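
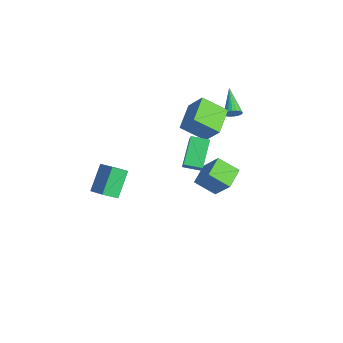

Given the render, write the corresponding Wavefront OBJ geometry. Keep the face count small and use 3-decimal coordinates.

v -2.578 1.801 1.363
v -3.289 0.553 2.346
v -3.922 2.935 1.83
v -4.632 1.688 2.814
v -1.768 2.272 2.546
v -2.478 1.025 3.53
v -3.111 3.407 3.014
v -3.822 2.159 3.997
v -2.734 1.196 -2.344
v -1.686 1.596 -0.898
v -3.615 2.195 -1.982
v -2.567 2.595 -0.536
v -1.973 2.165 -3.164
v -0.925 2.565 -1.718
v -2.854 3.164 -2.802
v -1.806 3.564 -1.356
v -1.278 0.226 3.123
v -0.475 -0.045 4.122
v -0.746 1.099 2.932
v 0.057 0.828 3.931
v -0.157 -0.708 1.969
v 0.646 -0.979 2.968
v 0.375 0.165 1.778
v 1.178 -0.106 2.777
v -2.879 -4.066 -1.562
v -2.959 -4.954 -0.952
v -3.756 -3.098 -0.266
v -3.836 -3.985 0.344
v -1.784 -3.795 -1.024
v -1.864 -4.682 -0.414
v -2.661 -2.826 0.272
v -2.741 -3.714 0.882
v -3.123 3.738 2.579
v -2.868 4.162 2.796
v -4.677 4.222 3.461
v -2.949 4.248 2.606
v -3.061 4.247 2.411
v -3.183 4.157 2.245
v -3.294 3.995 2.137
v -3.377 3.789 2.105
v -3.415 3.573 2.156
v -3.403 3.387 2.28
v -3.343 3.26 2.455
v -3.245 3.217 2.652
v -3.125 3.263 2.837
v -3.006 3.392 2.977
v -2.907 3.58 3.048
v -2.845 3.796 3.038
v -2.831 4.002 2.949
f 2 4 1
f 5 2 1
f 1 4 3
f 3 5 1
f 2 8 4
f 6 2 5
f 6 8 2
f 4 8 3
f 7 5 3
f 3 8 7
f 7 6 5
f 8 6 7
f 10 12 9
f 13 10 9
f 9 12 11
f 11 13 9
f 10 16 12
f 14 10 13
f 14 16 10
f 12 16 11
f 15 13 11
f 11 16 15
f 15 14 13
f 16 14 15
f 18 20 17
f 21 18 17
f 17 20 19
f 19 21 17
f 18 24 20
f 22 18 21
f 22 24 18
f 20 24 19
f 23 21 19
f 19 24 23
f 23 22 21
f 24 22 23
f 26 28 25
f 29 26 25
f 25 28 27
f 27 29 25
f 26 32 28
f 30 26 29
f 30 32 26
f 28 32 27
f 31 29 27
f 27 32 31
f 31 30 29
f 32 30 31
f 34 33 36
f 34 36 35
f 36 33 37
f 36 37 35
f 37 33 38
f 37 38 35
f 38 33 39
f 38 39 35
f 39 33 40
f 39 40 35
f 40 33 41
f 40 41 35
f 41 33 42
f 41 42 35
f 42 33 43
f 42 43 35
f 43 33 44
f 43 44 35
f 44 33 45
f 44 45 35
f 45 33 46
f 45 46 35
f 46 33 47
f 46 47 35
f 47 33 48
f 47 48 35
f 48 33 49
f 48 49 35
f 49 33 34
f 49 34 35



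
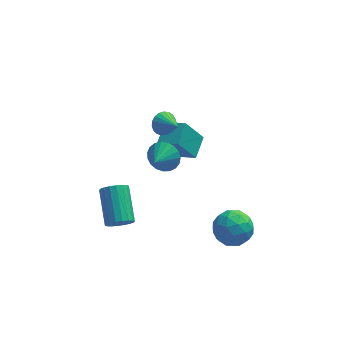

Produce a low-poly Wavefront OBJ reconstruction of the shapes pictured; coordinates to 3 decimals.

v -1.62 -4.694 -0.546
v -1.01 -4.487 -0.726
v -1.269 -2.898 0.225
v -1.88 -3.106 0.406
v -1.183 -4.383 -0.946
v -1.442 -2.794 0.005
v -1.442 -4.341 -1.087
v -1.701 -2.753 -0.135
v -1.737 -4.369 -1.12
v -1.996 -2.781 -0.168
v -2.009 -4.462 -1.04
v -2.268 -2.873 -0.088
v -2.204 -4.601 -0.861
v -2.463 -3.012 0.09
v -2.283 -4.758 -0.621
v -2.542 -3.169 0.331
v -2.231 -4.902 -0.365
v -2.49 -3.313 0.586
v -2.058 -5.006 -0.145
v -2.317 -3.417 0.806
v -1.799 -5.047 -0.005
v -2.058 -3.459 0.947
v -1.504 -5.019 0.028
v -1.763 -3.431 0.98
v -1.232 -4.927 -0.052
v -1.491 -3.338 0.9
v -1.037 -4.788 -0.23
v -1.296 -3.199 0.721
v -0.958 -4.631 -0.471
v -1.217 -3.042 0.481
v 0.088 1.209 -0.84
v 1.05 0.689 -0.396
v 0.476 2.317 -0.381
v 1.437 1.796 0.063
v 0.943 1.524 -2.323
v 1.904 1.003 -1.879
v 1.33 2.631 -1.864
v 2.292 2.111 -1.42
v 0.389 -0.506 2.521
v 0.804 -0.059 2.716
v 1.011 -1.354 3.139
v 0.621 -0.053 2.909
v 0.398 -0.125 3.035
v 0.173 -0.263 3.072
v -0.014 -0.443 3.014
v -0.132 -0.633 2.87
v -0.159 -0.802 2.666
v -0.092 -0.92 2.437
v 0.058 -0.966 2.223
v 0.266 -0.932 2.06
v 0.495 -0.825 1.976
v 0.706 -0.663 1.987
v 0.861 -0.473 2.09
v 0.936 -0.289 2.268
v 0.915 -0.143 2.489
v 2.843 -3.249 -3.164
v 3.812 -2.933 -3.199
v 3.148 -4.027 -1.741
v 4.117 -3.711 -1.776
v 3.368 -3.039 -1.613
v 3.179 -2.558 -2.493
v 3.781 -4.402 -2.447
v 3.592 -3.921 -3.327
v 4.392 -3.646 -2.756
v 4.136 -2.803 -2.241
v 2.824 -4.157 -2.699
v 2.568 -3.314 -2.184
v 3.3 -3.023 -3.307
v 3.66 -3.937 -1.633
v 3.219 -3.542 -1.538
v 3.789 -3.356 -1.559
v 2.928 -2.803 -2.891
v 3.498 -2.617 -2.912
v 3.237 -2.679 -1.98
v 3.462 -4.343 -2.028
v 4.032 -4.157 -2.049
v 3.171 -3.604 -3.381
v 3.741 -3.418 -3.402
v 3.723 -4.281 -2.96
v 4.211 -3.256 -3.067
v 4.391 -3.713 -2.231
v 4.193 -4.119 -2.625
v 4.082 -3.837 -3.142
v 4.061 -2.761 -2.764
v 4.24 -3.218 -1.928
v 3.8 -2.823 -1.832
v 3.689 -2.54 -2.349
v 4.402 -3.18 -2.504
v 2.72 -3.742 -3.012
v 2.899 -4.199 -2.176
v 3.271 -4.42 -2.591
v 3.16 -4.137 -3.108
v 2.569 -3.247 -2.709
v 2.749 -3.704 -1.873
v 2.878 -3.123 -1.798
v 2.767 -2.841 -2.315
v 2.558 -3.78 -2.436
v 0.375 -0.683 0.12
v 1.06 -0.742 0.585
v -0.055 -1.577 0.64
v 0.861 -0.535 0.777
v 0.578 -0.354 0.855
v 0.26 -0.229 0.805
v -0.039 -0.183 0.638
v -0.265 -0.224 0.381
v -0.381 -0.343 0.078
v -0.366 -0.522 -0.217
v -0.223 -0.728 -0.453
v 0.023 -0.927 -0.591
v 0.331 -1.083 -0.606
v 0.646 -1.171 -0.495
v 0.914 -1.173 -0.278
v 1.089 -1.091 0.008
v 1.141 -0.939 0.314
f 2 1 5
f 2 5 3
f 3 5 6
f 3 6 4
f 5 1 7
f 5 7 6
f 6 7 8
f 6 8 4
f 7 1 9
f 7 9 8
f 8 9 10
f 8 10 4
f 9 1 11
f 9 11 10
f 10 11 12
f 10 12 4
f 11 1 13
f 11 13 12
f 12 13 14
f 12 14 4
f 13 1 15
f 13 15 14
f 14 15 16
f 14 16 4
f 15 1 17
f 15 17 16
f 16 17 18
f 16 18 4
f 17 1 19
f 17 19 18
f 18 19 20
f 18 20 4
f 19 1 21
f 19 21 20
f 20 21 22
f 20 22 4
f 21 1 23
f 21 23 22
f 22 23 24
f 22 24 4
f 23 1 25
f 23 25 24
f 24 25 26
f 24 26 4
f 25 1 27
f 25 27 26
f 26 27 28
f 26 28 4
f 27 1 29
f 27 29 28
f 28 29 30
f 28 30 4
f 29 1 2
f 29 2 30
f 30 2 3
f 30 3 4
f 32 34 31
f 35 32 31
f 31 34 33
f 33 35 31
f 32 38 34
f 36 32 35
f 36 38 32
f 34 38 33
f 37 35 33
f 33 38 37
f 37 36 35
f 38 36 37
f 40 39 42
f 40 42 41
f 42 39 43
f 42 43 41
f 43 39 44
f 43 44 41
f 44 39 45
f 44 45 41
f 45 39 46
f 45 46 41
f 46 39 47
f 46 47 41
f 47 39 48
f 47 48 41
f 48 39 49
f 48 49 41
f 49 39 50
f 49 50 41
f 50 39 51
f 50 51 41
f 51 39 52
f 51 52 41
f 52 39 53
f 52 53 41
f 53 39 54
f 53 54 41
f 54 39 55
f 54 55 41
f 55 39 40
f 55 40 41
f 56 93 72
f 93 67 96
f 72 96 61
f 93 96 72
f 56 72 68
f 72 61 73
f 68 73 57
f 72 73 68
f 56 68 77
f 68 57 78
f 77 78 63
f 68 78 77
f 56 77 89
f 77 63 92
f 89 92 66
f 77 92 89
f 56 89 93
f 89 66 97
f 93 97 67
f 89 97 93
f 57 73 84
f 73 61 87
f 84 87 65
f 73 87 84
f 61 96 74
f 96 67 95
f 74 95 60
f 96 95 74
f 67 97 94
f 97 66 90
f 94 90 58
f 97 90 94
f 66 92 91
f 92 63 79
f 91 79 62
f 92 79 91
f 63 78 83
f 78 57 80
f 83 80 64
f 78 80 83
f 59 85 71
f 85 65 86
f 71 86 60
f 85 86 71
f 59 71 69
f 71 60 70
f 69 70 58
f 71 70 69
f 59 69 76
f 69 58 75
f 76 75 62
f 69 75 76
f 59 76 81
f 76 62 82
f 81 82 64
f 76 82 81
f 59 81 85
f 81 64 88
f 85 88 65
f 81 88 85
f 60 86 74
f 86 65 87
f 74 87 61
f 86 87 74
f 58 70 94
f 70 60 95
f 94 95 67
f 70 95 94
f 62 75 91
f 75 58 90
f 91 90 66
f 75 90 91
f 64 82 83
f 82 62 79
f 83 79 63
f 82 79 83
f 65 88 84
f 88 64 80
f 84 80 57
f 88 80 84
f 99 98 101
f 99 101 100
f 101 98 102
f 101 102 100
f 102 98 103
f 102 103 100
f 103 98 104
f 103 104 100
f 104 98 105
f 104 105 100
f 105 98 106
f 105 106 100
f 106 98 107
f 106 107 100
f 107 98 108
f 107 108 100
f 108 98 109
f 108 109 100
f 109 98 110
f 109 110 100
f 110 98 111
f 110 111 100
f 111 98 112
f 111 112 100
f 112 98 113
f 112 113 100
f 113 98 114
f 113 114 100
f 114 98 99
f 114 99 100



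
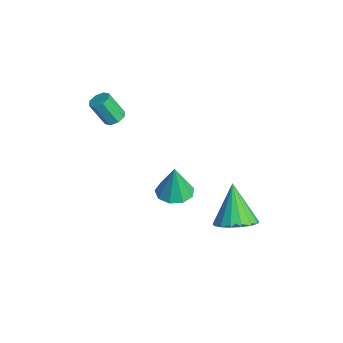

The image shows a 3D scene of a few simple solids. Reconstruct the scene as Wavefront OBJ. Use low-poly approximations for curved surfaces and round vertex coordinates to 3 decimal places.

v -1.139 -2.792 1.861
v -0.827 -2.472 2.106
v -1.129 -3.047 3.244
v -1.441 -3.368 2.999
v -1.191 -2.334 2.079
v -1.493 -2.91 3.217
v -1.525 -2.465 1.925
v -1.827 -3.04 3.062
v -1.632 -2.787 1.733
v -1.935 -3.362 2.87
v -1.451 -3.113 1.616
v -1.753 -3.688 2.754
v -1.087 -3.25 1.643
v -1.389 -3.826 2.781
v -0.753 -3.12 1.798
v -1.055 -3.695 2.935
v -0.645 -2.798 1.99
v -0.948 -3.373 3.127
v 2.714 1.204 -3.227
v 3.282 1.962 -2.975
v 1.626 1.456 -1.533
v 2.938 2.158 -3.226
v 2.542 2.136 -3.477
v 2.186 1.9 -3.671
v 1.951 1.505 -3.763
v 1.891 1.04 -3.732
v 2.019 0.614 -3.586
v 2.307 0.322 -3.358
v 2.688 0.233 -3.099
v 3.076 0.366 -2.871
v 3.38 0.691 -2.723
v 3.532 1.133 -2.692
v 3.497 1.592 -2.782
v 3.047 -1.658 0.216
v 3.713 -2.118 0.18
v 3.113 -1.682 1.764
v 3.853 -1.582 0.183
v 3.616 -1.081 0.201
v 3.113 -0.85 0.226
v 2.579 -0.997 0.246
v 2.264 -1.453 0.252
v 2.316 -2.005 0.241
v 2.709 -2.394 0.218
v 3.261 -2.439 0.194
f 2 1 5
f 2 5 3
f 3 5 6
f 3 6 4
f 5 1 7
f 5 7 6
f 6 7 8
f 6 8 4
f 7 1 9
f 7 9 8
f 8 9 10
f 8 10 4
f 9 1 11
f 9 11 10
f 10 11 12
f 10 12 4
f 11 1 13
f 11 13 12
f 12 13 14
f 12 14 4
f 13 1 15
f 13 15 14
f 14 15 16
f 14 16 4
f 15 1 17
f 15 17 16
f 16 17 18
f 16 18 4
f 17 1 2
f 17 2 18
f 18 2 3
f 18 3 4
f 20 19 22
f 20 22 21
f 22 19 23
f 22 23 21
f 23 19 24
f 23 24 21
f 24 19 25
f 24 25 21
f 25 19 26
f 25 26 21
f 26 19 27
f 26 27 21
f 27 19 28
f 27 28 21
f 28 19 29
f 28 29 21
f 29 19 30
f 29 30 21
f 30 19 31
f 30 31 21
f 31 19 32
f 31 32 21
f 32 19 33
f 32 33 21
f 33 19 20
f 33 20 21
f 35 34 37
f 35 37 36
f 37 34 38
f 37 38 36
f 38 34 39
f 38 39 36
f 39 34 40
f 39 40 36
f 40 34 41
f 40 41 36
f 41 34 42
f 41 42 36
f 42 34 43
f 42 43 36
f 43 34 44
f 43 44 36
f 44 34 35
f 44 35 36



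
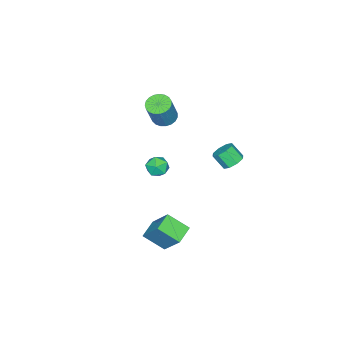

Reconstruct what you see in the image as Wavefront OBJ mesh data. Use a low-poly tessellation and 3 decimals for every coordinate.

v -0.419 -0.486 2.757
v -0.02 -1.141 2.619
v 0.779 -1.009 4.305
v 0.379 -0.354 4.443
v 0.182 -0.914 2.506
v 0.981 -0.782 4.191
v 0.28 -0.613 2.436
v 1.079 -0.481 4.121
v 0.257 -0.29 2.421
v 1.055 -0.158 4.107
v 0.117 -0 2.465
v 0.915 0.132 4.151
v -0.116 0.205 2.559
v 0.683 0.337 4.245
v -0.401 0.291 2.688
v 0.397 0.423 4.373
v -0.69 0.242 2.828
v 0.109 0.374 4.514
v -0.931 0.068 2.956
v -0.133 0.2 4.642
v -1.084 -0.202 3.05
v -0.286 -0.07 4.736
v -1.122 -0.522 3.093
v -0.324 -0.39 4.779
v -1.039 -0.835 3.078
v -0.24 -0.703 4.764
v -0.848 -1.087 3.008
v -0.05 -0.955 4.693
v -0.584 -1.236 2.894
v 0.215 -1.104 4.579
v -0.29 -1.255 2.756
v 0.508 -1.123 4.442
v 3.103 2.04 1.261
v 3.393 1.637 1.86
v 2.367 1.063 0.96
v 2.657 0.66 1.559
v 2.199 1.275 1.69
v 2.654 1.878 1.876
v 3.106 0.822 0.944
v 3.561 1.425 1.13
v 3.395 0.884 1.664
v 2.834 1.164 2.125
v 2.926 1.536 0.695
v 2.365 1.816 1.156
v -2.021 3.284 -0.709
v -1.646 3.783 -0.33
v -1.544 3.054 0.528
v -1.919 2.556 0.149
v -2.196 3.814 -0.238
v -2.094 3.085 0.62
v -2.644 3.535 -0.422
v -2.542 2.806 0.436
v -2.727 3.109 -0.774
v -2.624 2.38 0.084
v -2.396 2.786 -1.088
v -2.294 2.057 -0.23
v -1.846 2.755 -1.18
v -1.744 2.026 -0.322
v -1.398 3.034 -0.996
v -1.296 2.305 -0.138
v -1.316 3.46 -0.644
v -1.213 2.731 0.214
v 3.088 1.148 -3.6
v 3.479 2.476 -1.916
v 2.683 2.383 -4.48
v 3.073 3.711 -2.796
v 4.247 1.269 -3.964
v 4.637 2.597 -2.28
v 3.841 2.504 -4.844
v 4.232 3.832 -3.16
f 2 1 5
f 2 5 3
f 3 5 6
f 3 6 4
f 5 1 7
f 5 7 6
f 6 7 8
f 6 8 4
f 7 1 9
f 7 9 8
f 8 9 10
f 8 10 4
f 9 1 11
f 9 11 10
f 10 11 12
f 10 12 4
f 11 1 13
f 11 13 12
f 12 13 14
f 12 14 4
f 13 1 15
f 13 15 14
f 14 15 16
f 14 16 4
f 15 1 17
f 15 17 16
f 16 17 18
f 16 18 4
f 17 1 19
f 17 19 18
f 18 19 20
f 18 20 4
f 19 1 21
f 19 21 20
f 20 21 22
f 20 22 4
f 21 1 23
f 21 23 22
f 22 23 24
f 22 24 4
f 23 1 25
f 23 25 24
f 24 25 26
f 24 26 4
f 25 1 27
f 25 27 26
f 26 27 28
f 26 28 4
f 27 1 29
f 27 29 28
f 28 29 30
f 28 30 4
f 29 1 31
f 29 31 30
f 30 31 32
f 30 32 4
f 31 1 2
f 31 2 32
f 32 2 3
f 32 3 4
f 33 44 38
f 33 38 34
f 33 34 40
f 33 40 43
f 33 43 44
f 34 38 42
f 38 44 37
f 44 43 35
f 43 40 39
f 40 34 41
f 36 42 37
f 36 37 35
f 36 35 39
f 36 39 41
f 36 41 42
f 37 42 38
f 35 37 44
f 39 35 43
f 41 39 40
f 42 41 34
f 46 45 49
f 46 49 47
f 47 49 50
f 47 50 48
f 49 45 51
f 49 51 50
f 50 51 52
f 50 52 48
f 51 45 53
f 51 53 52
f 52 53 54
f 52 54 48
f 53 45 55
f 53 55 54
f 54 55 56
f 54 56 48
f 55 45 57
f 55 57 56
f 56 57 58
f 56 58 48
f 57 45 59
f 57 59 58
f 58 59 60
f 58 60 48
f 59 45 61
f 59 61 60
f 60 61 62
f 60 62 48
f 61 45 46
f 61 46 62
f 62 46 47
f 62 47 48
f 64 66 63
f 67 64 63
f 63 66 65
f 65 67 63
f 64 70 66
f 68 64 67
f 68 70 64
f 66 70 65
f 69 67 65
f 65 70 69
f 69 68 67
f 70 68 69



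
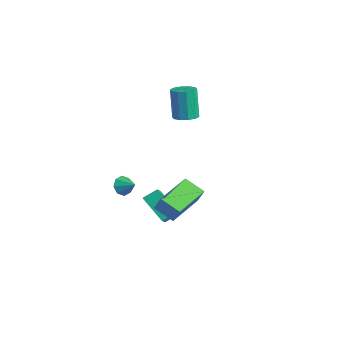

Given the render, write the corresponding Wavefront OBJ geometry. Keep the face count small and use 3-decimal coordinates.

v 1.899 -0.609 -1.238
v 2.487 -0.55 -0.205
v 1.01 1.342 -0.843
v 1.598 1.401 0.19
v 2.882 -0.041 -1.83
v 3.47 0.018 -0.797
v 1.993 1.91 -1.435
v 2.581 1.969 -0.402
v -2.11 1.042 -3.517
v -1.956 1.858 -3.016
v -0.653 1.426 -4.59
v -0.499 2.242 -4.089
v -1.461 0.498 -2.831
v -1.307 1.314 -2.33
v -0.004 0.882 -3.904
v 0.15 1.698 -3.403
v -2.225 3.562 2.214
v -1.818 2.975 2.363
v -2.307 3.111 4.235
v -2.715 3.698 4.086
v -1.556 3.34 2.405
v -2.046 3.477 4.277
v -1.551 3.79 2.374
v -2.04 3.927 4.246
v -1.802 4.153 2.281
v -2.292 4.289 4.154
v -2.216 4.29 2.163
v -2.705 4.426 4.036
v -2.633 4.149 2.065
v -3.122 4.285 3.937
v -2.894 3.783 2.023
v -3.384 3.92 3.895
v -2.9 3.333 2.054
v -3.389 3.47 3.926
v -2.648 2.971 2.146
v -3.138 3.107 4.019
v -2.235 2.834 2.264
v -2.724 2.97 4.137
v -3.731 0.497 -3.184
v -3.362 0.374 -3.742
v -2.889 0.803 -2.696
v -3.547 0.86 -3.729
v -3.839 1.133 -3.397
v -4.068 1.034 -2.94
v -4.099 0.62 -2.626
v -3.914 0.133 -2.64
v -3.622 -0.14 -2.972
v -3.393 -0.041 -3.428
f 2 4 1
f 5 2 1
f 1 4 3
f 3 5 1
f 2 8 4
f 6 2 5
f 6 8 2
f 4 8 3
f 7 5 3
f 3 8 7
f 7 6 5
f 8 6 7
f 10 12 9
f 13 10 9
f 9 12 11
f 11 13 9
f 10 16 12
f 14 10 13
f 14 16 10
f 12 16 11
f 15 13 11
f 11 16 15
f 15 14 13
f 16 14 15
f 18 17 21
f 18 21 19
f 19 21 22
f 19 22 20
f 21 17 23
f 21 23 22
f 22 23 24
f 22 24 20
f 23 17 25
f 23 25 24
f 24 25 26
f 24 26 20
f 25 17 27
f 25 27 26
f 26 27 28
f 26 28 20
f 27 17 29
f 27 29 28
f 28 29 30
f 28 30 20
f 29 17 31
f 29 31 30
f 30 31 32
f 30 32 20
f 31 17 33
f 31 33 32
f 32 33 34
f 32 34 20
f 33 17 35
f 33 35 34
f 34 35 36
f 34 36 20
f 35 17 37
f 35 37 36
f 36 37 38
f 36 38 20
f 37 17 18
f 37 18 38
f 38 18 19
f 38 19 20
f 40 39 42
f 40 42 41
f 42 39 43
f 42 43 41
f 43 39 44
f 43 44 41
f 44 39 45
f 44 45 41
f 45 39 46
f 45 46 41
f 46 39 47
f 46 47 41
f 47 39 48
f 47 48 41
f 48 39 40
f 48 40 41



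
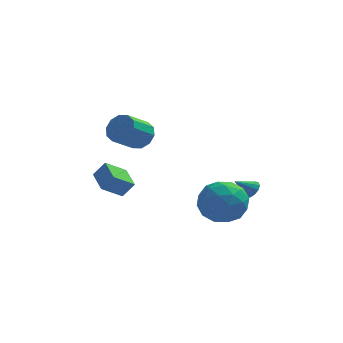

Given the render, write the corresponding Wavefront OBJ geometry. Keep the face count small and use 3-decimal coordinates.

v -2.405 -0.434 0.506
v -1.877 -0.395 1.208
v -2.863 0.738 0.785
v -2.335 0.777 1.488
v -1.545 0.063 -0.168
v -1.017 0.102 0.535
v -2.003 1.235 0.112
v -1.475 1.274 0.814
v 1.744 -0.251 0.18
v 2.343 -0.001 -0.815
v 3.197 -1.359 0.775
v 3.796 -1.109 -0.22
v 3.621 -0.264 0.596
v 2.722 0.421 0.228
v 2.818 -1.781 -0.268
v 1.919 -1.096 -0.636
v 3.006 -0.946 -1.092
v 3.503 -0.009 -0.558
v 2.037 -1.351 0.518
v 2.534 -0.414 1.052
v 1.916 -0.028 -0.37
v 3.624 -1.332 0.33
v 3.521 -0.835 0.81
v 3.873 -0.688 0.225
v 2.139 0.22 0.244
v 2.491 0.367 -0.342
v 3.242 0.212 0.488
v 3.049 -1.727 0.302
v 3.401 -1.58 -0.284
v 1.667 -0.672 -0.265
v 2.019 -0.525 -0.85
v 2.298 -1.572 -0.528
v 2.658 -0.437 -1.118
v 3.512 -1.089 -0.768
v 2.937 -1.484 -0.796
v 2.409 -1.081 -1.013
v 2.949 0.114 -0.804
v 3.804 -0.538 -0.454
v 3.701 -0.041 0.026
v 3.173 0.362 -0.19
v 3.339 -0.442 -0.967
v 1.736 -0.822 0.414
v 2.591 -1.474 0.764
v 2.367 -1.722 0.15
v 1.839 -1.319 -0.066
v 2.028 -0.271 0.728
v 2.882 -0.923 1.078
v 3.131 -0.279 0.973
v 2.603 0.124 0.756
v 2.201 -0.918 0.927
v 3.963 1.458 -0.335
v 4.255 1.586 0.063
v 3.217 1.202 0.295
v 4.111 1.824 -0.011
v 3.92 1.945 -0.188
v 3.743 1.912 -0.412
v 3.636 1.734 -0.611
v 3.633 1.469 -0.723
v 3.735 1.201 -0.711
v 3.909 1.014 -0.58
v 4.101 0.969 -0.371
v 4.249 1.078 -0.151
v 4.307 1.309 0.011
v -0.922 2.279 2.508
v -0.337 2.214 3.035
v -1.152 1.357 3.838
v -1.738 1.421 3.312
v -0.613 2.596 3.162
v -1.428 1.739 3.965
v -1.007 2.857 3.04
v -1.822 2 3.843
v -1.369 2.897 2.714
v -2.184 2.04 3.518
v -1.56 2.7 2.31
v -2.376 1.843 3.114
v -1.508 2.343 1.982
v -2.323 1.486 2.785
v -1.232 1.961 1.855
v -2.047 1.104 2.658
v -0.838 1.7 1.977
v -1.653 0.843 2.78
v -0.476 1.66 2.302
v -1.291 0.803 3.106
v -0.284 1.857 2.706
v -1.1 1 3.51
f 2 4 1
f 5 2 1
f 1 4 3
f 3 5 1
f 2 8 4
f 6 2 5
f 6 8 2
f 4 8 3
f 7 5 3
f 3 8 7
f 7 6 5
f 8 6 7
f 9 46 25
f 46 20 49
f 25 49 14
f 46 49 25
f 9 25 21
f 25 14 26
f 21 26 10
f 25 26 21
f 9 21 30
f 21 10 31
f 30 31 16
f 21 31 30
f 9 30 42
f 30 16 45
f 42 45 19
f 30 45 42
f 9 42 46
f 42 19 50
f 46 50 20
f 42 50 46
f 10 26 37
f 26 14 40
f 37 40 18
f 26 40 37
f 14 49 27
f 49 20 48
f 27 48 13
f 49 48 27
f 20 50 47
f 50 19 43
f 47 43 11
f 50 43 47
f 19 45 44
f 45 16 32
f 44 32 15
f 45 32 44
f 16 31 36
f 31 10 33
f 36 33 17
f 31 33 36
f 12 38 24
f 38 18 39
f 24 39 13
f 38 39 24
f 12 24 22
f 24 13 23
f 22 23 11
f 24 23 22
f 12 22 29
f 22 11 28
f 29 28 15
f 22 28 29
f 12 29 34
f 29 15 35
f 34 35 17
f 29 35 34
f 12 34 38
f 34 17 41
f 38 41 18
f 34 41 38
f 13 39 27
f 39 18 40
f 27 40 14
f 39 40 27
f 11 23 47
f 23 13 48
f 47 48 20
f 23 48 47
f 15 28 44
f 28 11 43
f 44 43 19
f 28 43 44
f 17 35 36
f 35 15 32
f 36 32 16
f 35 32 36
f 18 41 37
f 41 17 33
f 37 33 10
f 41 33 37
f 52 51 54
f 52 54 53
f 54 51 55
f 54 55 53
f 55 51 56
f 55 56 53
f 56 51 57
f 56 57 53
f 57 51 58
f 57 58 53
f 58 51 59
f 58 59 53
f 59 51 60
f 59 60 53
f 60 51 61
f 60 61 53
f 61 51 62
f 61 62 53
f 62 51 63
f 62 63 53
f 63 51 52
f 63 52 53
f 65 64 68
f 65 68 66
f 66 68 69
f 66 69 67
f 68 64 70
f 68 70 69
f 69 70 71
f 69 71 67
f 70 64 72
f 70 72 71
f 71 72 73
f 71 73 67
f 72 64 74
f 72 74 73
f 73 74 75
f 73 75 67
f 74 64 76
f 74 76 75
f 75 76 77
f 75 77 67
f 76 64 78
f 76 78 77
f 77 78 79
f 77 79 67
f 78 64 80
f 78 80 79
f 79 80 81
f 79 81 67
f 80 64 82
f 80 82 81
f 81 82 83
f 81 83 67
f 82 64 84
f 82 84 83
f 83 84 85
f 83 85 67
f 84 64 65
f 84 65 85
f 85 65 66
f 85 66 67



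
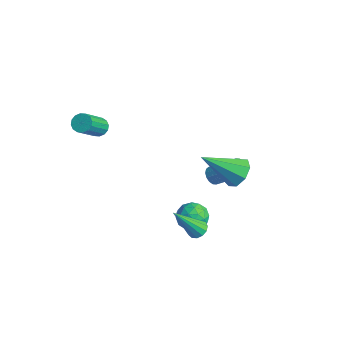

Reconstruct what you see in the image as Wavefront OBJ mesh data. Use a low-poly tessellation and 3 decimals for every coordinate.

v -3.144 -1.359 2.591
v -2.684 -1.116 2.597
v -2.096 -2.258 3.815
v -2.556 -2.501 3.809
v -2.831 -0.991 2.785
v -2.243 -2.133 4.003
v -3.062 -0.965 2.921
v -2.474 -2.107 4.139
v -3.315 -1.045 2.968
v -2.727 -2.187 4.186
v -3.522 -1.208 2.915
v -2.934 -2.35 4.133
v -3.628 -1.412 2.775
v -3.04 -2.554 3.993
v -3.604 -1.602 2.585
v -3.016 -2.744 3.803
v -3.457 -1.727 2.397
v -2.869 -2.869 3.615
v -3.226 -1.753 2.261
v -2.638 -2.895 3.479
v -2.973 -1.673 2.214
v -2.385 -2.815 3.432
v -2.766 -1.51 2.267
v -2.178 -2.652 3.485
v -2.66 -1.306 2.407
v -2.072 -2.448 3.625
v -0.835 3.29 -1.32
v -0.603 3.495 -1.726
v 0.387 4.355 -0.725
v 0.155 4.15 -0.32
v -0.802 3.659 -1.67
v 0.188 4.52 -0.67
v -1.01 3.725 -1.521
v -0.02 4.585 -0.52
v -1.171 3.674 -1.318
v -0.181 4.534 -0.317
v -1.242 3.52 -1.116
v -0.251 4.38 -0.115
v -1.204 3.304 -0.968
v -0.213 4.165 0.033
v -1.067 3.085 -0.915
v -0.077 3.945 0.086
v -0.868 2.92 -0.97
v 0.122 3.781 0.03
v -0.66 2.855 -1.12
v 0.33 3.715 -0.119
v -0.499 2.906 -1.323
v 0.491 3.766 -0.322
v -0.429 3.06 -1.525
v 0.562 3.92 -0.524
v -0.467 3.275 -1.673
v 0.524 4.136 -0.672
v 1.483 1.41 -1.685
v 2.165 1.13 -1.377
v 0.835 0.43 -1.143
v 1.517 0.15 -0.835
v 1.206 0.833 -0.561
v 1.606 1.439 -0.896
v 1.394 0.121 -1.624
v 1.794 0.727 -1.959
v 2.11 0.333 -1.339
v 1.994 0.773 -0.682
v 1.006 0.787 -1.838
v 0.89 1.227 -1.181
v 1.881 1.356 -1.578
v 1.119 0.204 -0.942
v 0.936 0.606 -0.781
v 1.337 0.441 -0.6
v 1.552 1.537 -1.296
v 1.953 1.373 -1.114
v 1.389 1.198 -0.635
v 1.047 0.187 -1.406
v 1.448 0.023 -1.224
v 1.663 1.119 -1.92
v 2.064 0.954 -1.739
v 1.611 0.362 -1.885
v 2.249 0.723 -1.375
v 1.869 0.147 -1.057
v 1.796 0.13 -1.521
v 2.031 0.486 -1.717
v 2.181 0.981 -0.989
v 1.8 0.406 -0.671
v 1.617 0.807 -0.51
v 1.852 1.163 -0.706
v 2.149 0.513 -0.967
v 1.2 1.154 -1.849
v 0.819 0.579 -1.531
v 1.148 0.397 -1.814
v 1.383 0.753 -2.01
v 1.131 1.413 -1.463
v 0.751 0.837 -1.145
v 0.969 1.074 -0.803
v 1.204 1.43 -0.999
v 0.851 1.047 -1.553
v 3.079 0.085 -0.541
v 3.585 0.018 -0.532
v 2.901 -1.065 1.061
v 3.531 0.25 -0.372
v 3.334 0.43 -0.265
v 3.056 0.5 -0.246
v 2.785 0.438 -0.32
v 2.608 0.264 -0.465
v 2.581 0.033 -0.634
v 2.711 -0.181 -0.773
v 2.959 -0.311 -0.839
v 3.245 -0.316 -0.81
v 3.478 -0.193 -0.696
v 0.965 3.522 0.18
v 1.754 3.388 0.434
v 0.275 1.958 1.5
v 1.451 3.826 0.794
v 0.863 4.086 0.795
v 0.334 4.015 0.435
v 0.175 3.656 -0.074
v 0.479 3.219 -0.434
v 1.067 2.959 -0.435
v 1.595 3.029 -0.075
f 2 1 5
f 2 5 3
f 3 5 6
f 3 6 4
f 5 1 7
f 5 7 6
f 6 7 8
f 6 8 4
f 7 1 9
f 7 9 8
f 8 9 10
f 8 10 4
f 9 1 11
f 9 11 10
f 10 11 12
f 10 12 4
f 11 1 13
f 11 13 12
f 12 13 14
f 12 14 4
f 13 1 15
f 13 15 14
f 14 15 16
f 14 16 4
f 15 1 17
f 15 17 16
f 16 17 18
f 16 18 4
f 17 1 19
f 17 19 18
f 18 19 20
f 18 20 4
f 19 1 21
f 19 21 20
f 20 21 22
f 20 22 4
f 21 1 23
f 21 23 22
f 22 23 24
f 22 24 4
f 23 1 25
f 23 25 24
f 24 25 26
f 24 26 4
f 25 1 2
f 25 2 26
f 26 2 3
f 26 3 4
f 28 27 31
f 28 31 29
f 29 31 32
f 29 32 30
f 31 27 33
f 31 33 32
f 32 33 34
f 32 34 30
f 33 27 35
f 33 35 34
f 34 35 36
f 34 36 30
f 35 27 37
f 35 37 36
f 36 37 38
f 36 38 30
f 37 27 39
f 37 39 38
f 38 39 40
f 38 40 30
f 39 27 41
f 39 41 40
f 40 41 42
f 40 42 30
f 41 27 43
f 41 43 42
f 42 43 44
f 42 44 30
f 43 27 45
f 43 45 44
f 44 45 46
f 44 46 30
f 45 27 47
f 45 47 46
f 46 47 48
f 46 48 30
f 47 27 49
f 47 49 48
f 48 49 50
f 48 50 30
f 49 27 51
f 49 51 50
f 50 51 52
f 50 52 30
f 51 27 28
f 51 28 52
f 52 28 29
f 52 29 30
f 53 90 69
f 90 64 93
f 69 93 58
f 90 93 69
f 53 69 65
f 69 58 70
f 65 70 54
f 69 70 65
f 53 65 74
f 65 54 75
f 74 75 60
f 65 75 74
f 53 74 86
f 74 60 89
f 86 89 63
f 74 89 86
f 53 86 90
f 86 63 94
f 90 94 64
f 86 94 90
f 54 70 81
f 70 58 84
f 81 84 62
f 70 84 81
f 58 93 71
f 93 64 92
f 71 92 57
f 93 92 71
f 64 94 91
f 94 63 87
f 91 87 55
f 94 87 91
f 63 89 88
f 89 60 76
f 88 76 59
f 89 76 88
f 60 75 80
f 75 54 77
f 80 77 61
f 75 77 80
f 56 82 68
f 82 62 83
f 68 83 57
f 82 83 68
f 56 68 66
f 68 57 67
f 66 67 55
f 68 67 66
f 56 66 73
f 66 55 72
f 73 72 59
f 66 72 73
f 56 73 78
f 73 59 79
f 78 79 61
f 73 79 78
f 56 78 82
f 78 61 85
f 82 85 62
f 78 85 82
f 57 83 71
f 83 62 84
f 71 84 58
f 83 84 71
f 55 67 91
f 67 57 92
f 91 92 64
f 67 92 91
f 59 72 88
f 72 55 87
f 88 87 63
f 72 87 88
f 61 79 80
f 79 59 76
f 80 76 60
f 79 76 80
f 62 85 81
f 85 61 77
f 81 77 54
f 85 77 81
f 96 95 98
f 96 98 97
f 98 95 99
f 98 99 97
f 99 95 100
f 99 100 97
f 100 95 101
f 100 101 97
f 101 95 102
f 101 102 97
f 102 95 103
f 102 103 97
f 103 95 104
f 103 104 97
f 104 95 105
f 104 105 97
f 105 95 106
f 105 106 97
f 106 95 107
f 106 107 97
f 107 95 96
f 107 96 97
f 109 108 111
f 109 111 110
f 111 108 112
f 111 112 110
f 112 108 113
f 112 113 110
f 113 108 114
f 113 114 110
f 114 108 115
f 114 115 110
f 115 108 116
f 115 116 110
f 116 108 117
f 116 117 110
f 117 108 109
f 117 109 110



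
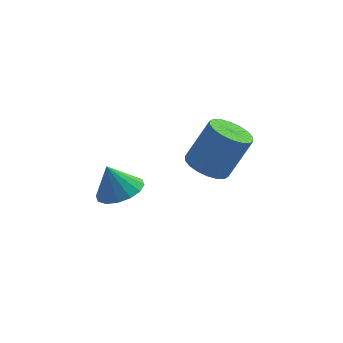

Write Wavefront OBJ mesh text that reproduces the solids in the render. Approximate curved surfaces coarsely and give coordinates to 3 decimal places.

v 3.201 1.952 -3.8
v 3.666 2.662 -4.153
v 4.625 2.899 -2.414
v 4.159 2.188 -2.06
v 3.334 2.841 -3.994
v 4.292 3.078 -2.255
v 2.975 2.844 -3.796
v 3.934 3.08 -2.057
v 2.661 2.67 -3.6
v 3.62 2.906 -1.86
v 2.454 2.353 -3.442
v 3.413 2.59 -1.703
v 2.395 1.958 -3.356
v 3.353 2.194 -1.617
v 2.495 1.561 -3.357
v 3.454 1.797 -1.618
v 2.735 1.241 -3.446
v 3.694 1.478 -1.707
v 3.068 1.062 -3.605
v 4.026 1.299 -1.866
v 3.426 1.06 -3.803
v 4.385 1.296 -2.064
v 3.74 1.234 -4
v 4.699 1.47 -2.26
v 3.947 1.55 -4.157
v 4.906 1.787 -2.418
v 4.007 1.946 -4.243
v 4.965 2.182 -2.504
v 3.906 2.343 -4.242
v 4.865 2.579 -2.503
v -0.281 -0.036 -3.046
v 0.557 0.289 -2.805
v -0.719 0.196 -1.834
v 0.316 0.673 -2.966
v -0.085 0.868 -3.148
v -0.539 0.82 -3.303
v -0.923 0.543 -3.389
v -1.135 0.111 -3.383
v -1.118 -0.361 -3.287
v -0.877 -0.745 -3.126
v -0.476 -0.939 -2.944
v -0.023 -0.892 -2.789
v 0.362 -0.615 -2.703
v 0.574 -0.182 -2.709
f 2 1 5
f 2 5 3
f 3 5 6
f 3 6 4
f 5 1 7
f 5 7 6
f 6 7 8
f 6 8 4
f 7 1 9
f 7 9 8
f 8 9 10
f 8 10 4
f 9 1 11
f 9 11 10
f 10 11 12
f 10 12 4
f 11 1 13
f 11 13 12
f 12 13 14
f 12 14 4
f 13 1 15
f 13 15 14
f 14 15 16
f 14 16 4
f 15 1 17
f 15 17 16
f 16 17 18
f 16 18 4
f 17 1 19
f 17 19 18
f 18 19 20
f 18 20 4
f 19 1 21
f 19 21 20
f 20 21 22
f 20 22 4
f 21 1 23
f 21 23 22
f 22 23 24
f 22 24 4
f 23 1 25
f 23 25 24
f 24 25 26
f 24 26 4
f 25 1 27
f 25 27 26
f 26 27 28
f 26 28 4
f 27 1 29
f 27 29 28
f 28 29 30
f 28 30 4
f 29 1 2
f 29 2 30
f 30 2 3
f 30 3 4
f 32 31 34
f 32 34 33
f 34 31 35
f 34 35 33
f 35 31 36
f 35 36 33
f 36 31 37
f 36 37 33
f 37 31 38
f 37 38 33
f 38 31 39
f 38 39 33
f 39 31 40
f 39 40 33
f 40 31 41
f 40 41 33
f 41 31 42
f 41 42 33
f 42 31 43
f 42 43 33
f 43 31 44
f 43 44 33
f 44 31 32
f 44 32 33



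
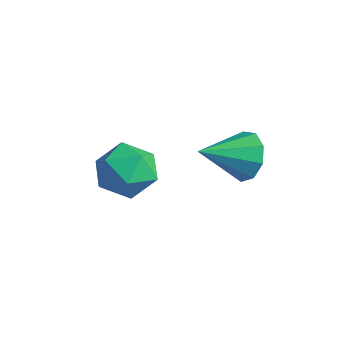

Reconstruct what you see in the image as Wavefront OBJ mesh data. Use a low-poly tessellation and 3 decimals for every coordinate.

v -1.023 2.647 -0.062
v -0.194 2.244 -0.417
v -1.786 1.256 -0.263
v -0.957 0.853 -0.618
v -1.017 1.099 0.337
v -0.546 1.959 0.462
v -1.434 1.541 -1.142
v -0.963 2.401 -1.017
v -0.448 1.56 -1.084
v -0.19 1.287 -0.17
v -1.79 2.213 -0.51
v -1.532 1.94 0.404
v 1.869 3.655 1.275
v 2.193 3.301 0.609
v 1.671 2.285 1.905
v 2.596 3.414 0.982
v 2.66 3.64 1.492
v 2.353 3.872 1.9
v 1.82 4.003 2.016
v 1.31 3.97 1.785
v 1.061 3.79 1.315
v 1.191 3.547 0.827
v 1.638 3.354 0.548
f 1 12 6
f 1 6 2
f 1 2 8
f 1 8 11
f 1 11 12
f 2 6 10
f 6 12 5
f 12 11 3
f 11 8 7
f 8 2 9
f 4 10 5
f 4 5 3
f 4 3 7
f 4 7 9
f 4 9 10
f 5 10 6
f 3 5 12
f 7 3 11
f 9 7 8
f 10 9 2
f 14 13 16
f 14 16 15
f 16 13 17
f 16 17 15
f 17 13 18
f 17 18 15
f 18 13 19
f 18 19 15
f 19 13 20
f 19 20 15
f 20 13 21
f 20 21 15
f 21 13 22
f 21 22 15
f 22 13 23
f 22 23 15
f 23 13 14
f 23 14 15



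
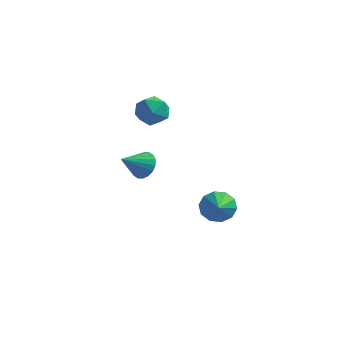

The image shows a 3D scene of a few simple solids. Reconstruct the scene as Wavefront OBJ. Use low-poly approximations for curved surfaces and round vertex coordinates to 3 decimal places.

v -3.039 3.591 4.167
v -2.449 4.339 3.548
v -1.551 2.521 4.292
v -0.961 3.269 3.673
v -1.29 3.537 4.726
v -2.209 4.198 4.649
v -1.791 2.662 3.191
v -2.71 3.323 3.114
v -1.678 3.764 2.945
v -1.368 4.305 3.894
v -2.632 2.555 3.946
v -2.322 3.096 4.895
v -1.677 1.577 0.635
v -0.844 1.298 0.968
v -2.463 0.363 1.585
v -0.961 1.59 1.243
v -1.22 1.879 1.399
v -1.57 2.108 1.403
v -1.941 2.233 1.254
v -2.26 2.227 0.984
v -2.463 2.092 0.644
v -2.511 1.856 0.302
v -2.393 1.564 0.026
v -2.134 1.275 -0.129
v -1.784 1.045 -0.133
v -1.413 0.921 0.015
v -1.095 0.927 0.286
v -0.891 1.061 0.626
v 1.626 4.237 -3.375
v 2.033 3.843 -4.294
v 2.334 2.663 -2.385
v 2.498 4.23 -4.011
v 2.63 4.619 -3.486
v 2.378 4.863 -2.917
v 1.839 4.868 -2.524
v 1.218 4.632 -2.456
v 0.754 4.245 -2.738
v 0.622 3.855 -3.264
v 0.874 3.612 -3.832
v 1.413 3.607 -4.225
f 1 12 6
f 1 6 2
f 1 2 8
f 1 8 11
f 1 11 12
f 2 6 10
f 6 12 5
f 12 11 3
f 11 8 7
f 8 2 9
f 4 10 5
f 4 5 3
f 4 3 7
f 4 7 9
f 4 9 10
f 5 10 6
f 3 5 12
f 7 3 11
f 9 7 8
f 10 9 2
f 14 13 16
f 14 16 15
f 16 13 17
f 16 17 15
f 17 13 18
f 17 18 15
f 18 13 19
f 18 19 15
f 19 13 20
f 19 20 15
f 20 13 21
f 20 21 15
f 21 13 22
f 21 22 15
f 22 13 23
f 22 23 15
f 23 13 24
f 23 24 15
f 24 13 25
f 24 25 15
f 25 13 26
f 25 26 15
f 26 13 27
f 26 27 15
f 27 13 28
f 27 28 15
f 28 13 14
f 28 14 15
f 30 29 32
f 30 32 31
f 32 29 33
f 32 33 31
f 33 29 34
f 33 34 31
f 34 29 35
f 34 35 31
f 35 29 36
f 35 36 31
f 36 29 37
f 36 37 31
f 37 29 38
f 37 38 31
f 38 29 39
f 38 39 31
f 39 29 40
f 39 40 31
f 40 29 30
f 40 30 31



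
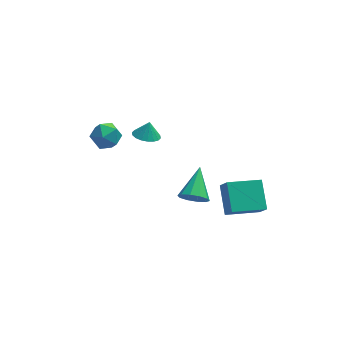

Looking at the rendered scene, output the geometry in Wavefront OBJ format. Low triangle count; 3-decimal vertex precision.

v 2.875 -4.134 -0.949
v 2.756 -2.528 0.096
v 2.56 -3.553 -1.878
v 2.44 -1.947 -0.833
v 4.88 -3.713 -1.367
v 4.76 -2.107 -0.322
v 4.564 -3.132 -2.296
v 4.445 -1.526 -1.251
v 0.82 -3.417 -0.235
v 1.123 -3.9 0.461
v 1.34 -1.663 0.755
v 1.545 -3.825 0.107
v 1.691 -3.595 -0.377
v 1.504 -3.296 -0.808
v 1.056 -3.044 -1.02
v 0.518 -2.934 -0.932
v 0.095 -3.009 -0.578
v -0.051 -3.239 -0.093
v 0.137 -3.538 0.338
v 0.585 -3.79 0.549
v -1.34 2.596 -0.554
v -0.534 2.736 -0.786
v -1.12 2.904 0.394
v -0.701 3.068 -0.855
v -0.994 3.307 -0.865
v -1.355 3.406 -0.813
v -1.714 3.344 -0.709
v -1.998 3.134 -0.575
v -2.152 2.818 -0.436
v -2.146 2.457 -0.321
v -1.98 2.125 -0.252
v -1.687 1.885 -0.243
v -1.325 1.787 -0.295
v -0.967 1.849 -0.398
v -0.682 2.059 -0.532
v -0.528 2.375 -0.671
v -4.228 3.757 -0.738
v -3.451 3.681 -1.41
v -3.869 2.239 -0.15
v -3.092 2.163 -0.822
v -3.032 2.83 -0.039
v -3.254 3.768 -0.403
v -4.066 2.152 -1.157
v -4.288 3.09 -1.521
v -3.351 2.689 -1.67
v -2.712 3.108 -0.978
v -4.608 2.812 -0.582
v -3.969 3.231 0.11
f 2 4 1
f 5 2 1
f 1 4 3
f 3 5 1
f 2 8 4
f 6 2 5
f 6 8 2
f 4 8 3
f 7 5 3
f 3 8 7
f 7 6 5
f 8 6 7
f 10 9 12
f 10 12 11
f 12 9 13
f 12 13 11
f 13 9 14
f 13 14 11
f 14 9 15
f 14 15 11
f 15 9 16
f 15 16 11
f 16 9 17
f 16 17 11
f 17 9 18
f 17 18 11
f 18 9 19
f 18 19 11
f 19 9 20
f 19 20 11
f 20 9 10
f 20 10 11
f 22 21 24
f 22 24 23
f 24 21 25
f 24 25 23
f 25 21 26
f 25 26 23
f 26 21 27
f 26 27 23
f 27 21 28
f 27 28 23
f 28 21 29
f 28 29 23
f 29 21 30
f 29 30 23
f 30 21 31
f 30 31 23
f 31 21 32
f 31 32 23
f 32 21 33
f 32 33 23
f 33 21 34
f 33 34 23
f 34 21 35
f 34 35 23
f 35 21 36
f 35 36 23
f 36 21 22
f 36 22 23
f 37 48 42
f 37 42 38
f 37 38 44
f 37 44 47
f 37 47 48
f 38 42 46
f 42 48 41
f 48 47 39
f 47 44 43
f 44 38 45
f 40 46 41
f 40 41 39
f 40 39 43
f 40 43 45
f 40 45 46
f 41 46 42
f 39 41 48
f 43 39 47
f 45 43 44
f 46 45 38



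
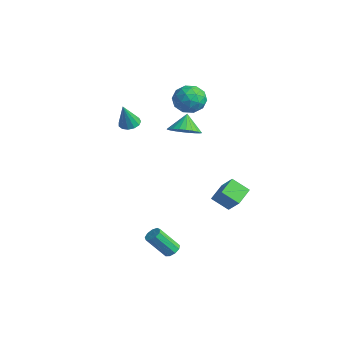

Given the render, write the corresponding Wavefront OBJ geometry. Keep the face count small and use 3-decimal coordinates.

v 4.069 -2.129 -3.086
v 4.576 -2.246 -2.987
v 4.098 -3.188 -1.655
v 3.591 -3.071 -1.754
v 4.481 -1.946 -2.809
v 4.004 -2.887 -1.476
v 4.193 -1.731 -2.76
v 3.716 -2.672 -1.427
v 3.847 -1.702 -2.864
v 3.37 -2.644 -1.531
v 3.605 -1.874 -3.072
v 3.127 -2.815 -1.739
v 3.579 -2.165 -3.287
v 3.102 -3.106 -1.954
v 3.783 -2.439 -3.408
v 3.305 -3.381 -2.075
v 4.12 -2.569 -3.378
v 3.643 -3.51 -2.046
v 4.434 -2.493 -3.212
v 3.956 -3.434 -1.88
v -3.526 3.233 0.957
v -2.998 4.102 0.795
v -4.054 3.747 2.003
v -3.335 4.176 0.59
v -3.702 4.106 0.439
v -4.041 3.904 0.368
v -4.302 3.599 0.386
v -4.445 3.238 0.491
v -4.448 2.877 0.667
v -4.311 2.57 0.887
v -4.055 2.363 1.118
v -3.717 2.29 1.324
v -3.351 2.36 1.474
v -3.012 2.562 1.545
v -2.75 2.867 1.527
v -2.607 3.228 1.422
v -2.604 3.589 1.246
v -2.742 3.896 1.026
v 2.135 1.527 -1.219
v 3.049 1.621 -0.244
v 1.558 2.582 -0.779
v 2.472 2.676 0.195
v 2.848 2.224 -1.955
v 3.762 2.318 -0.981
v 2.271 3.279 -1.516
v 3.185 3.373 -0.541
v -3.772 4.73 3.372
v -2.861 4.186 3.215
v -4.639 3.234 3.525
v -3.728 2.69 3.368
v -3.869 3.249 4.272
v -3.334 4.174 4.178
v -4.166 3.246 2.562
v -3.631 4.171 2.468
v -3.105 3.269 2.715
v -2.921 3.271 3.771
v -4.579 4.149 2.969
v -4.395 4.151 4.025
v -3.241 4.589 3.28
v -4.259 2.831 3.46
v -4.343 3.159 3.991
v -3.807 2.84 3.899
v -3.519 4.582 3.846
v -2.983 4.262 3.754
v -3.576 3.712 4.375
v -4.517 3.158 2.986
v -3.981 2.838 2.894
v -3.693 4.58 2.841
v -3.157 4.261 2.749
v -3.924 3.708 2.365
v -2.848 3.731 2.894
v -3.357 2.852 2.983
v -3.615 3.178 2.51
v -3.3 3.722 2.455
v -2.741 3.732 3.515
v -3.25 2.853 3.605
v -3.333 3.181 4.136
v -3.018 3.724 4.081
v -2.884 3.193 3.221
v -4.25 4.567 3.135
v -4.759 3.688 3.225
v -4.482 3.696 2.659
v -4.167 4.239 2.604
v -4.143 4.568 3.757
v -4.652 3.689 3.846
v -4.2 3.698 4.285
v -3.885 4.242 4.23
v -4.616 4.227 3.519
v -3.793 -0.237 2.502
v -3.297 -0.623 2.303
v -3.587 -0.783 4.078
v -3.145 -0.297 2.396
v -3.198 0.048 2.523
v -3.441 0.303 2.644
v -3.795 0.387 2.719
v -4.149 0.272 2.726
v -4.39 -0.004 2.662
v -4.441 -0.354 2.547
v -4.287 -0.666 2.418
v -3.976 -0.843 2.316
v -3.607 -0.827 2.273
f 2 1 5
f 2 5 3
f 3 5 6
f 3 6 4
f 5 1 7
f 5 7 6
f 6 7 8
f 6 8 4
f 7 1 9
f 7 9 8
f 8 9 10
f 8 10 4
f 9 1 11
f 9 11 10
f 10 11 12
f 10 12 4
f 11 1 13
f 11 13 12
f 12 13 14
f 12 14 4
f 13 1 15
f 13 15 14
f 14 15 16
f 14 16 4
f 15 1 17
f 15 17 16
f 16 17 18
f 16 18 4
f 17 1 19
f 17 19 18
f 18 19 20
f 18 20 4
f 19 1 2
f 19 2 20
f 20 2 3
f 20 3 4
f 22 21 24
f 22 24 23
f 24 21 25
f 24 25 23
f 25 21 26
f 25 26 23
f 26 21 27
f 26 27 23
f 27 21 28
f 27 28 23
f 28 21 29
f 28 29 23
f 29 21 30
f 29 30 23
f 30 21 31
f 30 31 23
f 31 21 32
f 31 32 23
f 32 21 33
f 32 33 23
f 33 21 34
f 33 34 23
f 34 21 35
f 34 35 23
f 35 21 36
f 35 36 23
f 36 21 37
f 36 37 23
f 37 21 38
f 37 38 23
f 38 21 22
f 38 22 23
f 40 42 39
f 43 40 39
f 39 42 41
f 41 43 39
f 40 46 42
f 44 40 43
f 44 46 40
f 42 46 41
f 45 43 41
f 41 46 45
f 45 44 43
f 46 44 45
f 47 84 63
f 84 58 87
f 63 87 52
f 84 87 63
f 47 63 59
f 63 52 64
f 59 64 48
f 63 64 59
f 47 59 68
f 59 48 69
f 68 69 54
f 59 69 68
f 47 68 80
f 68 54 83
f 80 83 57
f 68 83 80
f 47 80 84
f 80 57 88
f 84 88 58
f 80 88 84
f 48 64 75
f 64 52 78
f 75 78 56
f 64 78 75
f 52 87 65
f 87 58 86
f 65 86 51
f 87 86 65
f 58 88 85
f 88 57 81
f 85 81 49
f 88 81 85
f 57 83 82
f 83 54 70
f 82 70 53
f 83 70 82
f 54 69 74
f 69 48 71
f 74 71 55
f 69 71 74
f 50 76 62
f 76 56 77
f 62 77 51
f 76 77 62
f 50 62 60
f 62 51 61
f 60 61 49
f 62 61 60
f 50 60 67
f 60 49 66
f 67 66 53
f 60 66 67
f 50 67 72
f 67 53 73
f 72 73 55
f 67 73 72
f 50 72 76
f 72 55 79
f 76 79 56
f 72 79 76
f 51 77 65
f 77 56 78
f 65 78 52
f 77 78 65
f 49 61 85
f 61 51 86
f 85 86 58
f 61 86 85
f 53 66 82
f 66 49 81
f 82 81 57
f 66 81 82
f 55 73 74
f 73 53 70
f 74 70 54
f 73 70 74
f 56 79 75
f 79 55 71
f 75 71 48
f 79 71 75
f 90 89 92
f 90 92 91
f 92 89 93
f 92 93 91
f 93 89 94
f 93 94 91
f 94 89 95
f 94 95 91
f 95 89 96
f 95 96 91
f 96 89 97
f 96 97 91
f 97 89 98
f 97 98 91
f 98 89 99
f 98 99 91
f 99 89 100
f 99 100 91
f 100 89 101
f 100 101 91
f 101 89 90
f 101 90 91



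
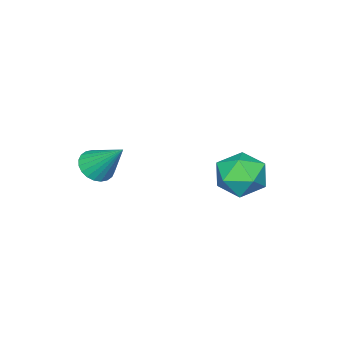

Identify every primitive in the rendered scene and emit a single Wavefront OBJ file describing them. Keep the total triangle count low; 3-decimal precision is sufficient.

v 0.133 2.227 -0.953
v 0.512 1.767 -0.074
v -1.472 1.913 -0.426
v -1.093 1.453 0.453
v -0.992 2.501 0.317
v -0 2.695 -0.009
v -0.96 0.985 -0.491
v 0.032 1.179 -0.817
v -0.164 0.999 0.212
v -0.184 1.936 0.711
v -0.776 1.744 -1.211
v -0.796 2.681 -0.712
v 3.617 -1.323 1.103
v 4.069 -1.741 1.476
v 3.663 -0.117 2.397
v 4.249 -1.587 1.326
v 4.332 -1.392 1.141
v 4.307 -1.187 0.951
v 4.177 -1.002 0.784
v 3.961 -0.867 0.665
v 3.693 -0.801 0.613
v 3.413 -0.814 0.636
v 3.165 -0.905 0.73
v 2.985 -1.06 0.88
v 2.901 -1.255 1.065
v 2.926 -1.46 1.255
v 3.057 -1.644 1.422
v 3.272 -1.78 1.541
v 3.541 -1.846 1.592
v 3.82 -1.832 1.57
f 1 12 6
f 1 6 2
f 1 2 8
f 1 8 11
f 1 11 12
f 2 6 10
f 6 12 5
f 12 11 3
f 11 8 7
f 8 2 9
f 4 10 5
f 4 5 3
f 4 3 7
f 4 7 9
f 4 9 10
f 5 10 6
f 3 5 12
f 7 3 11
f 9 7 8
f 10 9 2
f 14 13 16
f 14 16 15
f 16 13 17
f 16 17 15
f 17 13 18
f 17 18 15
f 18 13 19
f 18 19 15
f 19 13 20
f 19 20 15
f 20 13 21
f 20 21 15
f 21 13 22
f 21 22 15
f 22 13 23
f 22 23 15
f 23 13 24
f 23 24 15
f 24 13 25
f 24 25 15
f 25 13 26
f 25 26 15
f 26 13 27
f 26 27 15
f 27 13 28
f 27 28 15
f 28 13 29
f 28 29 15
f 29 13 30
f 29 30 15
f 30 13 14
f 30 14 15



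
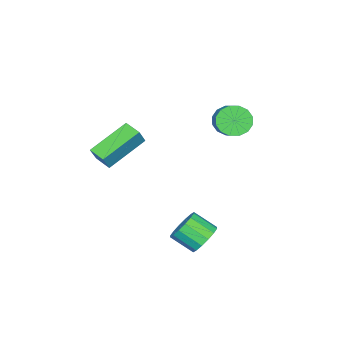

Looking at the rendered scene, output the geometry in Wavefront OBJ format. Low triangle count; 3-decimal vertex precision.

v -1.965 3.436 1.755
v -1.395 3.135 1.315
v -0.604 3.744 1.926
v -1.175 4.044 2.365
v -1.507 3.473 1.124
v -0.716 4.081 1.735
v -1.742 3.801 1.102
v -0.951 4.409 1.713
v -2.037 4.03 1.255
v -1.246 4.639 1.866
v -2.312 4.101 1.541
v -1.522 4.709 2.152
v -2.495 3.993 1.885
v -1.704 4.602 2.496
v -2.536 3.736 2.194
v -1.745 4.345 2.805
v -2.424 3.399 2.385
v -1.633 4.007 2.996
v -2.189 3.071 2.407
v -1.398 3.679 3.018
v -1.894 2.841 2.254
v -1.103 3.45 2.865
v -1.618 2.771 1.968
v -0.828 3.379 2.579
v -1.436 2.878 1.624
v -0.645 3.487 2.235
v 1.845 -0.707 0.257
v 0.232 0.033 1.223
v 2.11 0.084 0.094
v 0.497 0.824 1.06
v 2.303 -0.704 1.02
v 0.69 0.036 1.986
v 2.568 0.087 0.857
v 0.955 0.827 1.823
v 1.457 4.191 -3.235
v 2.233 4.225 -3.377
v 2.399 3.243 -2.707
v 1.623 3.209 -2.565
v 2.178 4.447 -3.038
v 2.344 3.465 -2.368
v 1.929 4.6 -2.752
v 2.095 3.619 -2.082
v 1.554 4.644 -2.595
v 1.72 3.663 -1.925
v 1.153 4.566 -2.61
v 1.319 3.585 -1.94
v 0.833 4.388 -2.792
v 0.999 3.406 -2.122
v 0.681 4.157 -3.093
v 0.847 3.175 -2.423
v 0.736 3.935 -3.432
v 0.902 2.953 -2.762
v 0.985 3.781 -3.718
v 1.151 2.8 -3.048
v 1.36 3.737 -3.875
v 1.526 2.756 -3.205
v 1.761 3.815 -3.86
v 1.927 2.834 -3.19
v 2.081 3.994 -3.678
v 2.247 3.012 -3.008
f 2 1 5
f 2 5 3
f 3 5 6
f 3 6 4
f 5 1 7
f 5 7 6
f 6 7 8
f 6 8 4
f 7 1 9
f 7 9 8
f 8 9 10
f 8 10 4
f 9 1 11
f 9 11 10
f 10 11 12
f 10 12 4
f 11 1 13
f 11 13 12
f 12 13 14
f 12 14 4
f 13 1 15
f 13 15 14
f 14 15 16
f 14 16 4
f 15 1 17
f 15 17 16
f 16 17 18
f 16 18 4
f 17 1 19
f 17 19 18
f 18 19 20
f 18 20 4
f 19 1 21
f 19 21 20
f 20 21 22
f 20 22 4
f 21 1 23
f 21 23 22
f 22 23 24
f 22 24 4
f 23 1 25
f 23 25 24
f 24 25 26
f 24 26 4
f 25 1 2
f 25 2 26
f 26 2 3
f 26 3 4
f 28 30 27
f 31 28 27
f 27 30 29
f 29 31 27
f 28 34 30
f 32 28 31
f 32 34 28
f 30 34 29
f 33 31 29
f 29 34 33
f 33 32 31
f 34 32 33
f 36 35 39
f 36 39 37
f 37 39 40
f 37 40 38
f 39 35 41
f 39 41 40
f 40 41 42
f 40 42 38
f 41 35 43
f 41 43 42
f 42 43 44
f 42 44 38
f 43 35 45
f 43 45 44
f 44 45 46
f 44 46 38
f 45 35 47
f 45 47 46
f 46 47 48
f 46 48 38
f 47 35 49
f 47 49 48
f 48 49 50
f 48 50 38
f 49 35 51
f 49 51 50
f 50 51 52
f 50 52 38
f 51 35 53
f 51 53 52
f 52 53 54
f 52 54 38
f 53 35 55
f 53 55 54
f 54 55 56
f 54 56 38
f 55 35 57
f 55 57 56
f 56 57 58
f 56 58 38
f 57 35 59
f 57 59 58
f 58 59 60
f 58 60 38
f 59 35 36
f 59 36 60
f 60 36 37
f 60 37 38



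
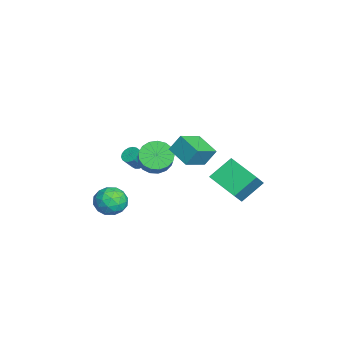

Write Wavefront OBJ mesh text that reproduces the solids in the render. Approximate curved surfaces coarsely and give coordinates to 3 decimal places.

v 0.565 -2.111 -3.258
v 1.337 -2.854 -3.213
v -0.597 -3.286 -2.727
v 0.175 -4.029 -2.682
v 0.17 -3.218 -1.981
v 0.888 -2.491 -2.309
v -0.148 -3.649 -3.631
v 0.57 -2.922 -3.959
v 0.896 -3.804 -3.444
v 1.093 -3.538 -2.423
v -0.353 -2.602 -3.517
v -0.156 -2.336 -2.496
v 1.053 -2.379 -3.282
v -0.313 -3.761 -2.658
v -0.316 -3.284 -2.246
v 0.138 -3.721 -2.219
v 0.789 -2.166 -2.75
v 1.243 -2.603 -2.724
v 0.557 -2.817 -2
v -0.503 -3.537 -3.216
v -0.049 -3.974 -3.19
v 0.602 -2.419 -3.721
v 1.056 -2.856 -3.694
v 0.183 -3.323 -3.94
v 1.248 -3.374 -3.391
v 0.565 -4.065 -3.079
v 0.375 -3.842 -3.637
v 0.797 -3.415 -3.83
v 1.363 -3.218 -2.791
v 0.681 -3.909 -2.48
v 0.678 -3.432 -2.067
v 1.099 -3.005 -2.26
v 1.104 -3.776 -2.927
v 0.059 -2.231 -3.46
v -0.623 -2.922 -3.149
v -0.359 -3.135 -3.68
v 0.062 -2.708 -3.873
v 0.175 -2.075 -2.861
v -0.508 -2.766 -2.549
v -0.057 -2.725 -2.11
v 0.365 -2.298 -2.303
v -0.364 -2.364 -3.013
v -1.18 -0.473 -0.492
v -0.649 0.145 -1.122
v 0.751 0.191 0.102
v 0.22 -0.427 0.732
v -0.906 0.457 -0.84
v 0.494 0.503 0.385
v -1.226 0.556 -0.478
v 0.174 0.602 0.746
v -1.535 0.419 -0.119
v -0.136 0.465 1.105
v -1.763 0.078 0.154
v -0.364 0.124 1.378
v -1.857 -0.389 0.279
v -0.458 -0.344 1.503
v -1.796 -0.876 0.228
v -0.397 -0.83 1.452
v -1.594 -1.27 0.011
v -0.195 -1.225 1.236
v -1.297 -1.482 -0.321
v 0.102 -1.436 0.904
v -0.973 -1.462 -0.692
v 0.426 -1.416 0.533
v -0.696 -1.216 -1.017
v 0.703 -1.17 0.208
v -0.53 -0.799 -1.222
v 0.869 -0.754 0.002
v -0.513 -0.308 -1.26
v 0.886 -0.263 -0.036
v 3.938 2.357 1.213
v 3.332 3.588 2.299
v 2.941 2.837 0.113
v 2.335 4.068 1.199
v 5.325 3.652 0.521
v 4.719 4.883 1.607
v 4.328 4.132 -0.579
v 3.722 5.363 0.507
v -2.653 -1.343 -1.531
v -2.261 -1.624 -1.905
v -1.835 -2.177 -1.042
v -2.227 -1.897 -0.669
v -2.118 -1.384 -1.821
v -1.692 -1.937 -0.958
v -2.097 -1.134 -1.671
v -1.671 -1.687 -0.808
v -2.204 -0.932 -1.489
v -1.778 -1.485 -0.626
v -2.414 -0.825 -1.317
v -1.988 -1.378 -0.454
v -2.679 -0.836 -1.194
v -2.252 -1.389 -0.331
v -2.937 -0.964 -1.148
v -2.511 -1.517 -0.285
v -3.131 -1.178 -1.19
v -2.705 -1.731 -0.327
v -3.215 -1.431 -1.31
v -2.789 -1.984 -0.447
v -3.17 -1.663 -1.481
v -2.744 -2.216 -0.618
v -3.007 -1.822 -1.664
v -2.581 -2.375 -0.801
v -2.763 -1.872 -1.816
v -2.337 -2.425 -0.953
v -2.494 -1.8 -1.903
v -2.068 -2.353 -1.04
v 2.802 1.236 2.744
v 2.782 1.869 3.763
v 3.988 2.107 2.227
v 3.968 2.74 3.246
v 3.892 0.16 3.434
v 3.872 0.793 4.453
v 5.078 1.031 2.917
v 5.058 1.664 3.936
f 1 38 17
f 38 12 41
f 17 41 6
f 38 41 17
f 1 17 13
f 17 6 18
f 13 18 2
f 17 18 13
f 1 13 22
f 13 2 23
f 22 23 8
f 13 23 22
f 1 22 34
f 22 8 37
f 34 37 11
f 22 37 34
f 1 34 38
f 34 11 42
f 38 42 12
f 34 42 38
f 2 18 29
f 18 6 32
f 29 32 10
f 18 32 29
f 6 41 19
f 41 12 40
f 19 40 5
f 41 40 19
f 12 42 39
f 42 11 35
f 39 35 3
f 42 35 39
f 11 37 36
f 37 8 24
f 36 24 7
f 37 24 36
f 8 23 28
f 23 2 25
f 28 25 9
f 23 25 28
f 4 30 16
f 30 10 31
f 16 31 5
f 30 31 16
f 4 16 14
f 16 5 15
f 14 15 3
f 16 15 14
f 4 14 21
f 14 3 20
f 21 20 7
f 14 20 21
f 4 21 26
f 21 7 27
f 26 27 9
f 21 27 26
f 4 26 30
f 26 9 33
f 30 33 10
f 26 33 30
f 5 31 19
f 31 10 32
f 19 32 6
f 31 32 19
f 3 15 39
f 15 5 40
f 39 40 12
f 15 40 39
f 7 20 36
f 20 3 35
f 36 35 11
f 20 35 36
f 9 27 28
f 27 7 24
f 28 24 8
f 27 24 28
f 10 33 29
f 33 9 25
f 29 25 2
f 33 25 29
f 44 43 47
f 44 47 45
f 45 47 48
f 45 48 46
f 47 43 49
f 47 49 48
f 48 49 50
f 48 50 46
f 49 43 51
f 49 51 50
f 50 51 52
f 50 52 46
f 51 43 53
f 51 53 52
f 52 53 54
f 52 54 46
f 53 43 55
f 53 55 54
f 54 55 56
f 54 56 46
f 55 43 57
f 55 57 56
f 56 57 58
f 56 58 46
f 57 43 59
f 57 59 58
f 58 59 60
f 58 60 46
f 59 43 61
f 59 61 60
f 60 61 62
f 60 62 46
f 61 43 63
f 61 63 62
f 62 63 64
f 62 64 46
f 63 43 65
f 63 65 64
f 64 65 66
f 64 66 46
f 65 43 67
f 65 67 66
f 66 67 68
f 66 68 46
f 67 43 69
f 67 69 68
f 68 69 70
f 68 70 46
f 69 43 44
f 69 44 70
f 70 44 45
f 70 45 46
f 72 74 71
f 75 72 71
f 71 74 73
f 73 75 71
f 72 78 74
f 76 72 75
f 76 78 72
f 74 78 73
f 77 75 73
f 73 78 77
f 77 76 75
f 78 76 77
f 80 79 83
f 80 83 81
f 81 83 84
f 81 84 82
f 83 79 85
f 83 85 84
f 84 85 86
f 84 86 82
f 85 79 87
f 85 87 86
f 86 87 88
f 86 88 82
f 87 79 89
f 87 89 88
f 88 89 90
f 88 90 82
f 89 79 91
f 89 91 90
f 90 91 92
f 90 92 82
f 91 79 93
f 91 93 92
f 92 93 94
f 92 94 82
f 93 79 95
f 93 95 94
f 94 95 96
f 94 96 82
f 95 79 97
f 95 97 96
f 96 97 98
f 96 98 82
f 97 79 99
f 97 99 98
f 98 99 100
f 98 100 82
f 99 79 101
f 99 101 100
f 100 101 102
f 100 102 82
f 101 79 103
f 101 103 102
f 102 103 104
f 102 104 82
f 103 79 105
f 103 105 104
f 104 105 106
f 104 106 82
f 105 79 80
f 105 80 106
f 106 80 81
f 106 81 82
f 108 110 107
f 111 108 107
f 107 110 109
f 109 111 107
f 108 114 110
f 112 108 111
f 112 114 108
f 110 114 109
f 113 111 109
f 109 114 113
f 113 112 111
f 114 112 113



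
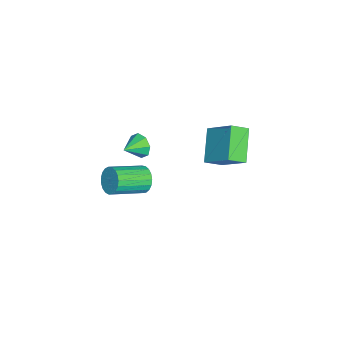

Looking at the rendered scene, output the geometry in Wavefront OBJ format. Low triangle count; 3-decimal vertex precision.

v 1.771 -1.688 0.752
v 2.227 -1.618 0.173
v 3.285 -2.922 0.849
v 2.829 -2.992 1.428
v 2.346 -1.418 0.373
v 3.404 -2.721 1.049
v 2.366 -1.264 0.639
v 3.424 -2.567 1.315
v 2.283 -1.183 0.924
v 3.342 -2.486 1.6
v 2.112 -1.19 1.18
v 3.17 -2.493 1.856
v 1.881 -1.283 1.361
v 2.94 -2.586 2.037
v 1.632 -1.446 1.437
v 2.69 -2.749 2.113
v 1.406 -1.651 1.395
v 2.464 -2.954 2.071
v 1.244 -1.862 1.241
v 2.302 -3.166 1.917
v 1.172 -2.044 1.003
v 2.231 -3.347 1.679
v 1.205 -2.164 0.722
v 2.263 -3.467 1.398
v 1.335 -2.201 0.445
v 2.393 -3.505 1.121
v 1.54 -2.15 0.222
v 2.598 -3.454 0.898
v 1.786 -2.019 0.09
v 2.844 -3.323 0.767
v 2.028 -1.831 0.073
v 3.087 -3.135 0.749
v -3.551 -3.1 -2.085
v -3.204 -2.94 -2.719
v -2.709 -3.7 -1.775
v -3.089 -2.567 -2.308
v -3.245 -2.506 -1.767
v -3.58 -2.793 -1.412
v -3.898 -3.26 -1.451
v -4.013 -3.633 -1.862
v -3.858 -3.694 -2.403
v -3.522 -3.406 -2.758
v -4.434 0.953 -0.963
v -3.628 2.264 0.283
v -2.887 1.118 -2.138
v -2.081 2.429 -0.893
v -3.959 0.171 -0.447
v -3.153 1.482 0.798
v -2.412 0.336 -1.623
v -1.606 1.647 -0.377
f 2 1 5
f 2 5 3
f 3 5 6
f 3 6 4
f 5 1 7
f 5 7 6
f 6 7 8
f 6 8 4
f 7 1 9
f 7 9 8
f 8 9 10
f 8 10 4
f 9 1 11
f 9 11 10
f 10 11 12
f 10 12 4
f 11 1 13
f 11 13 12
f 12 13 14
f 12 14 4
f 13 1 15
f 13 15 14
f 14 15 16
f 14 16 4
f 15 1 17
f 15 17 16
f 16 17 18
f 16 18 4
f 17 1 19
f 17 19 18
f 18 19 20
f 18 20 4
f 19 1 21
f 19 21 20
f 20 21 22
f 20 22 4
f 21 1 23
f 21 23 22
f 22 23 24
f 22 24 4
f 23 1 25
f 23 25 24
f 24 25 26
f 24 26 4
f 25 1 27
f 25 27 26
f 26 27 28
f 26 28 4
f 27 1 29
f 27 29 28
f 28 29 30
f 28 30 4
f 29 1 31
f 29 31 30
f 30 31 32
f 30 32 4
f 31 1 2
f 31 2 32
f 32 2 3
f 32 3 4
f 34 33 36
f 34 36 35
f 36 33 37
f 36 37 35
f 37 33 38
f 37 38 35
f 38 33 39
f 38 39 35
f 39 33 40
f 39 40 35
f 40 33 41
f 40 41 35
f 41 33 42
f 41 42 35
f 42 33 34
f 42 34 35
f 44 46 43
f 47 44 43
f 43 46 45
f 45 47 43
f 44 50 46
f 48 44 47
f 48 50 44
f 46 50 45
f 49 47 45
f 45 50 49
f 49 48 47
f 50 48 49



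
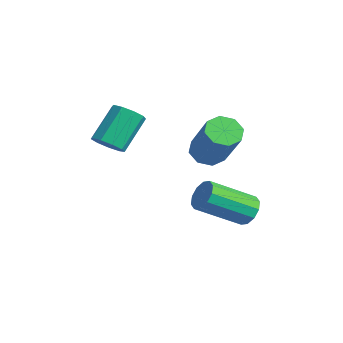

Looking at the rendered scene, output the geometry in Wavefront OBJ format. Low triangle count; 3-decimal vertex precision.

v -0.689 1.88 -2.966
v -0.16 1.977 -2.656
v -0.443 0.417 -1.684
v -0.971 0.32 -1.994
v -0.444 2.149 -2.464
v -0.727 0.589 -1.492
v -0.821 2.218 -2.463
v -1.104 0.657 -1.491
v -1.147 2.157 -2.655
v -1.43 0.597 -1.682
v -1.298 1.991 -2.965
v -1.581 0.431 -1.993
v -1.217 1.783 -3.276
v -1.5 0.223 -2.304
v -0.933 1.611 -3.468
v -1.216 0.051 -2.496
v -0.556 1.543 -3.469
v -0.839 -0.018 -2.497
v -0.23 1.603 -3.278
v -0.513 0.043 -2.305
v -0.079 1.769 -2.967
v -0.362 0.209 -1.995
v -2.063 -2.483 0.407
v -1.511 -2.222 0.411
v -1.966 -1.277 1.497
v -2.517 -1.537 1.493
v -1.759 -2.027 0.138
v -2.213 -1.082 1.224
v -2.149 -2.045 -0.01
v -2.603 -1.1 1.076
v -2.498 -2.268 0.038
v -2.953 -1.323 1.124
v -2.644 -2.591 0.258
v -3.099 -1.646 1.344
v -2.518 -2.864 0.548
v -2.973 -1.918 1.634
v -2.179 -2.958 0.772
v -2.633 -2.012 1.858
v -1.785 -2.829 0.825
v -2.24 -1.884 1.911
v -1.521 -2.539 0.683
v -1.976 -1.594 1.769
v -1.588 0.831 -0.373
v -1.087 0.749 -0.795
v 0.189 0.686 0.731
v -0.312 0.769 1.153
v -1.18 1.236 -0.697
v 0.096 1.173 0.828
v -1.512 1.486 -0.41
v -0.235 1.423 1.116
v -1.888 1.352 -0.1
v -0.612 1.29 1.425
v -2.089 0.914 0.049
v -0.813 0.851 1.575
v -1.996 0.427 -0.048
v -0.72 0.364 1.477
v -1.665 0.177 -0.336
v -0.388 0.114 1.19
v -1.288 0.31 -0.645
v -0.012 0.248 0.88
f 2 1 5
f 2 5 3
f 3 5 6
f 3 6 4
f 5 1 7
f 5 7 6
f 6 7 8
f 6 8 4
f 7 1 9
f 7 9 8
f 8 9 10
f 8 10 4
f 9 1 11
f 9 11 10
f 10 11 12
f 10 12 4
f 11 1 13
f 11 13 12
f 12 13 14
f 12 14 4
f 13 1 15
f 13 15 14
f 14 15 16
f 14 16 4
f 15 1 17
f 15 17 16
f 16 17 18
f 16 18 4
f 17 1 19
f 17 19 18
f 18 19 20
f 18 20 4
f 19 1 21
f 19 21 20
f 20 21 22
f 20 22 4
f 21 1 2
f 21 2 22
f 22 2 3
f 22 3 4
f 24 23 27
f 24 27 25
f 25 27 28
f 25 28 26
f 27 23 29
f 27 29 28
f 28 29 30
f 28 30 26
f 29 23 31
f 29 31 30
f 30 31 32
f 30 32 26
f 31 23 33
f 31 33 32
f 32 33 34
f 32 34 26
f 33 23 35
f 33 35 34
f 34 35 36
f 34 36 26
f 35 23 37
f 35 37 36
f 36 37 38
f 36 38 26
f 37 23 39
f 37 39 38
f 38 39 40
f 38 40 26
f 39 23 41
f 39 41 40
f 40 41 42
f 40 42 26
f 41 23 24
f 41 24 42
f 42 24 25
f 42 25 26
f 44 43 47
f 44 47 45
f 45 47 48
f 45 48 46
f 47 43 49
f 47 49 48
f 48 49 50
f 48 50 46
f 49 43 51
f 49 51 50
f 50 51 52
f 50 52 46
f 51 43 53
f 51 53 52
f 52 53 54
f 52 54 46
f 53 43 55
f 53 55 54
f 54 55 56
f 54 56 46
f 55 43 57
f 55 57 56
f 56 57 58
f 56 58 46
f 57 43 59
f 57 59 58
f 58 59 60
f 58 60 46
f 59 43 44
f 59 44 60
f 60 44 45
f 60 45 46



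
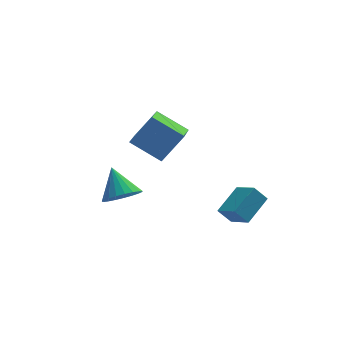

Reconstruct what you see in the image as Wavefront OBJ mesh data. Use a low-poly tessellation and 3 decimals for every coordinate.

v 2.002 -2.427 -4.384
v 1.391 -2.301 -3.653
v 1.432 -1.357 -5.044
v 0.822 -1.231 -4.313
v 3.098 -1.389 -3.647
v 2.488 -1.263 -2.916
v 2.529 -0.319 -4.307
v 1.918 -0.193 -3.576
v -3.372 -0.18 -3.548
v -2.823 0.465 -4.021
v -3.688 0.98 -2.332
v -3.188 0.533 -4.18
v -3.584 0.477 -4.23
v -3.944 0.308 -4.162
v -4.205 0.054 -3.987
v -4.321 -0.24 -3.737
v -4.274 -0.524 -3.455
v -4.071 -0.748 -3.188
v -3.747 -0.874 -2.984
v -3.358 -0.88 -2.877
v -2.971 -0.765 -2.886
v -2.654 -0.549 -3.01
v -2.461 -0.269 -3.227
v -2.425 0.027 -3.499
v -2.554 0.286 -3.78
v -0.601 4.25 -4.049
v -1.098 2.619 -3.358
v -1.996 5.078 -3.1
v -2.494 3.447 -2.408
v 0.534 4.513 -2.612
v 0.036 2.882 -1.92
v -0.862 5.341 -1.662
v -1.359 3.71 -0.971
f 2 4 1
f 5 2 1
f 1 4 3
f 3 5 1
f 2 8 4
f 6 2 5
f 6 8 2
f 4 8 3
f 7 5 3
f 3 8 7
f 7 6 5
f 8 6 7
f 10 9 12
f 10 12 11
f 12 9 13
f 12 13 11
f 13 9 14
f 13 14 11
f 14 9 15
f 14 15 11
f 15 9 16
f 15 16 11
f 16 9 17
f 16 17 11
f 17 9 18
f 17 18 11
f 18 9 19
f 18 19 11
f 19 9 20
f 19 20 11
f 20 9 21
f 20 21 11
f 21 9 22
f 21 22 11
f 22 9 23
f 22 23 11
f 23 9 24
f 23 24 11
f 24 9 25
f 24 25 11
f 25 9 10
f 25 10 11
f 27 29 26
f 30 27 26
f 26 29 28
f 28 30 26
f 27 33 29
f 31 27 30
f 31 33 27
f 29 33 28
f 32 30 28
f 28 33 32
f 32 31 30
f 33 31 32



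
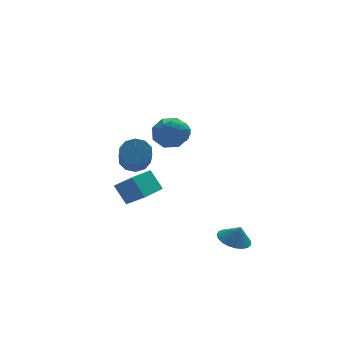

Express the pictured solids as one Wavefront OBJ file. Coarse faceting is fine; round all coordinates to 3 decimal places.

v 0.829 2.582 0.981
v 1.782 2.497 1.436
v 0.171 1.098 2.079
v 1.293 3.008 1.833
v 0.532 3.269 1.731
v -0.056 3.128 1.189
v -0.125 2.667 0.525
v 0.364 2.156 0.128
v 1.126 1.895 0.23
v 1.713 2.036 0.772
v 2.887 -3.101 -4.248
v 3.791 -3.118 -4.541
v 3.193 -3.279 -3.292
v 3.74 -2.737 -4.454
v 3.541 -2.418 -4.331
v 3.23 -2.217 -4.194
v 2.859 -2.169 -4.067
v 2.493 -2.283 -3.97
v 2.195 -2.538 -3.922
v 2.017 -2.89 -3.931
v 1.989 -3.279 -3.994
v 2.116 -3.637 -4.101
v 2.377 -3.903 -4.234
v 2.726 -4.03 -4.369
v 3.102 -3.996 -4.483
v 3.442 -3.808 -4.557
v 3.685 -3.497 -4.577
v -2.076 3.655 -3.32
v -1.222 2.792 -2.406
v -0.85 4.769 -3.415
v 0.005 3.907 -2.5
v -1.545 2.973 -4.46
v -0.69 2.111 -3.545
v -0.318 4.088 -4.554
v 0.536 3.225 -3.64
v -0.474 -0.839 2.687
v 0.193 -0.393 2.436
v 0.347 -1.687 3.364
v 1.014 -1.241 3.113
v 0.47 -0.911 3.664
v -0.038 -0.387 3.245
v 0.578 -1.693 2.555
v 0.07 -1.169 2.136
v 0.843 -0.92 2.355
v 0.777 -0.437 3.04
v -0.237 -1.643 2.76
v -0.303 -1.16 3.445
v -0.213 -0.542 2.502
v 0.753 -1.538 3.298
v 0.433 -1.345 3.621
v 0.825 -1.082 3.474
v -0.348 -0.538 2.978
v 0.044 -0.276 2.831
v 0.207 -0.581 3.552
v 0.496 -1.804 2.969
v 0.888 -1.542 2.822
v -0.285 -0.998 2.326
v 0.107 -0.735 2.179
v 0.333 -1.499 2.248
v 0.562 -0.589 2.307
v 1.044 -1.087 2.705
v 0.788 -1.353 2.377
v 0.489 -1.045 2.131
v 0.522 -0.305 2.71
v 1.005 -0.803 3.108
v 0.686 -0.61 3.431
v 0.387 -0.302 3.186
v 0.905 -0.615 2.662
v -0.465 -1.277 2.692
v 0.018 -1.775 3.09
v 0.153 -1.778 2.614
v -0.146 -1.47 2.369
v -0.504 -0.993 3.095
v -0.022 -1.491 3.493
v 0.051 -1.035 3.669
v -0.248 -0.727 3.423
v -0.365 -1.465 3.138
v -1.474 0.922 0.102
v -0.901 1.314 0.626
v -1.133 -0.129 1.961
v -1.706 -0.522 1.438
v -1.39 1.502 0.745
v -1.622 0.059 2.08
v -1.911 1.469 0.618
v -2.144 0.026 1.953
v -2.266 1.227 0.294
v -2.498 -0.217 1.63
v -2.318 0.868 -0.103
v -2.55 -0.576 1.233
v -2.047 0.529 -0.421
v -2.279 -0.914 0.914
v -1.558 0.341 -0.54
v -1.79 -1.102 0.795
v -1.036 0.374 -0.413
v -1.269 -1.069 0.922
v -0.682 0.617 -0.09
v -0.914 -0.827 1.246
v -0.63 0.976 0.307
v -0.862 -0.468 1.643
f 2 1 4
f 2 4 3
f 4 1 5
f 4 5 3
f 5 1 6
f 5 6 3
f 6 1 7
f 6 7 3
f 7 1 8
f 7 8 3
f 8 1 9
f 8 9 3
f 9 1 10
f 9 10 3
f 10 1 2
f 10 2 3
f 12 11 14
f 12 14 13
f 14 11 15
f 14 15 13
f 15 11 16
f 15 16 13
f 16 11 17
f 16 17 13
f 17 11 18
f 17 18 13
f 18 11 19
f 18 19 13
f 19 11 20
f 19 20 13
f 20 11 21
f 20 21 13
f 21 11 22
f 21 22 13
f 22 11 23
f 22 23 13
f 23 11 24
f 23 24 13
f 24 11 25
f 24 25 13
f 25 11 26
f 25 26 13
f 26 11 27
f 26 27 13
f 27 11 12
f 27 12 13
f 29 31 28
f 32 29 28
f 28 31 30
f 30 32 28
f 29 35 31
f 33 29 32
f 33 35 29
f 31 35 30
f 34 32 30
f 30 35 34
f 34 33 32
f 35 33 34
f 36 73 52
f 73 47 76
f 52 76 41
f 73 76 52
f 36 52 48
f 52 41 53
f 48 53 37
f 52 53 48
f 36 48 57
f 48 37 58
f 57 58 43
f 48 58 57
f 36 57 69
f 57 43 72
f 69 72 46
f 57 72 69
f 36 69 73
f 69 46 77
f 73 77 47
f 69 77 73
f 37 53 64
f 53 41 67
f 64 67 45
f 53 67 64
f 41 76 54
f 76 47 75
f 54 75 40
f 76 75 54
f 47 77 74
f 77 46 70
f 74 70 38
f 77 70 74
f 46 72 71
f 72 43 59
f 71 59 42
f 72 59 71
f 43 58 63
f 58 37 60
f 63 60 44
f 58 60 63
f 39 65 51
f 65 45 66
f 51 66 40
f 65 66 51
f 39 51 49
f 51 40 50
f 49 50 38
f 51 50 49
f 39 49 56
f 49 38 55
f 56 55 42
f 49 55 56
f 39 56 61
f 56 42 62
f 61 62 44
f 56 62 61
f 39 61 65
f 61 44 68
f 65 68 45
f 61 68 65
f 40 66 54
f 66 45 67
f 54 67 41
f 66 67 54
f 38 50 74
f 50 40 75
f 74 75 47
f 50 75 74
f 42 55 71
f 55 38 70
f 71 70 46
f 55 70 71
f 44 62 63
f 62 42 59
f 63 59 43
f 62 59 63
f 45 68 64
f 68 44 60
f 64 60 37
f 68 60 64
f 79 78 82
f 79 82 80
f 80 82 83
f 80 83 81
f 82 78 84
f 82 84 83
f 83 84 85
f 83 85 81
f 84 78 86
f 84 86 85
f 85 86 87
f 85 87 81
f 86 78 88
f 86 88 87
f 87 88 89
f 87 89 81
f 88 78 90
f 88 90 89
f 89 90 91
f 89 91 81
f 90 78 92
f 90 92 91
f 91 92 93
f 91 93 81
f 92 78 94
f 92 94 93
f 93 94 95
f 93 95 81
f 94 78 96
f 94 96 95
f 95 96 97
f 95 97 81
f 96 78 98
f 96 98 97
f 97 98 99
f 97 99 81
f 98 78 79
f 98 79 99
f 99 79 80
f 99 80 81

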